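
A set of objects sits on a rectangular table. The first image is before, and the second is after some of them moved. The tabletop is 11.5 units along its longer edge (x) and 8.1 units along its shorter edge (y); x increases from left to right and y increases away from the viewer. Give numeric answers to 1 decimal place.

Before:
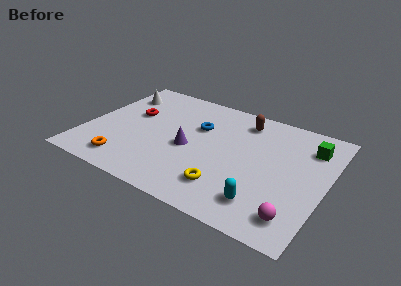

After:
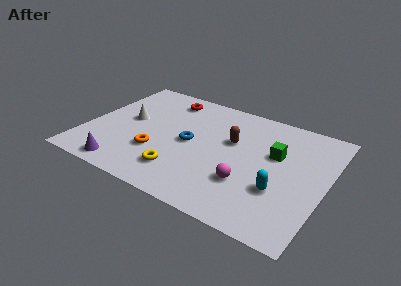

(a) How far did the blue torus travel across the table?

1.3

From (5.2, 5.3) to (5.0, 4.0), the blue torus covered √(0.2² + 1.3²) ≈ 1.3 units.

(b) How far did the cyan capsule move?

1.3

The cyan capsule was near (8.9, 1.6) before and (9.5, 2.7) after, so it travelled √(0.6² + 1.1²) ≈ 1.3 units.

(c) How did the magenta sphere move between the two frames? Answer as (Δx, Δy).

(-2.4, 1.1)

The magenta sphere started near (10.4, 1.4) and ended near (8.0, 2.5).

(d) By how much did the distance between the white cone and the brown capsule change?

-1.1

Before: roughly 6.1 units apart; after: 5.0. That's 1.1 units closer together.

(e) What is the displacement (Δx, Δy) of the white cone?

(0.8, -1.8)

From the two frames, the white cone sits at roughly (1.1, 6.2) before and (1.9, 4.4) after.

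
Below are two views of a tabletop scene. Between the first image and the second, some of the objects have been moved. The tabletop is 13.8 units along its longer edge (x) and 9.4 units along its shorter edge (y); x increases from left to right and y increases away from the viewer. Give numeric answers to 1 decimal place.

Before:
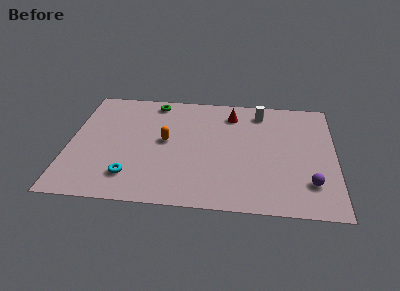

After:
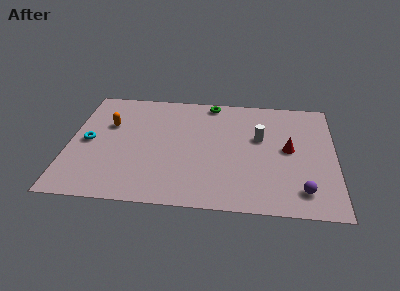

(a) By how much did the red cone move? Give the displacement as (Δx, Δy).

(3.0, -2.7)

From the two frames, the red cone sits at roughly (8.4, 7.6) before and (11.4, 4.9) after.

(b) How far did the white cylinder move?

2.2

The white cylinder moved from about (9.9, 7.9) to (9.9, 5.7), a distance of √(0.0² + 2.2²) ≈ 2.2.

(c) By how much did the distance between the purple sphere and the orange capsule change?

+3.0

The distance was about 8.0 in the first image and 11.0 in the second, so they moved 3.0 units further apart.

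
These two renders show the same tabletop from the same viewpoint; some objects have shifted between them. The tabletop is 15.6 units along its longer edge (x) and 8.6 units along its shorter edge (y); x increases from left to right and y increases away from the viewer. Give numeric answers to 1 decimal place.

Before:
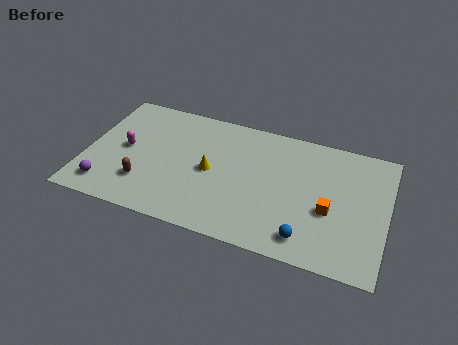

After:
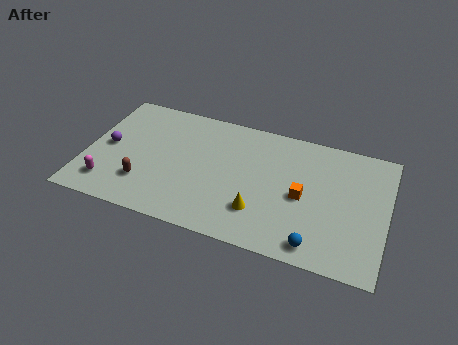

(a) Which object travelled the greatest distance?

the yellow cone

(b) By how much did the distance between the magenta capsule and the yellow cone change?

+3.3

Before: roughly 4.5 units apart; after: 7.8. That's 3.3 units further apart.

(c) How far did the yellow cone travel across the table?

3.3

The yellow cone was near (6.5, 4.2) before and (9.2, 2.3) after, so it travelled √(2.7² + 1.9²) ≈ 3.3 units.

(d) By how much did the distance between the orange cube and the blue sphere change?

+0.7

The distance was about 2.3 in the first image and 3.0 in the second, so they moved 0.7 units further apart.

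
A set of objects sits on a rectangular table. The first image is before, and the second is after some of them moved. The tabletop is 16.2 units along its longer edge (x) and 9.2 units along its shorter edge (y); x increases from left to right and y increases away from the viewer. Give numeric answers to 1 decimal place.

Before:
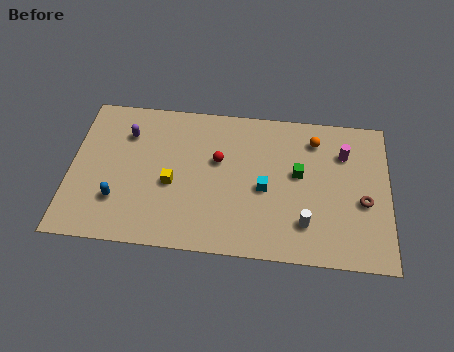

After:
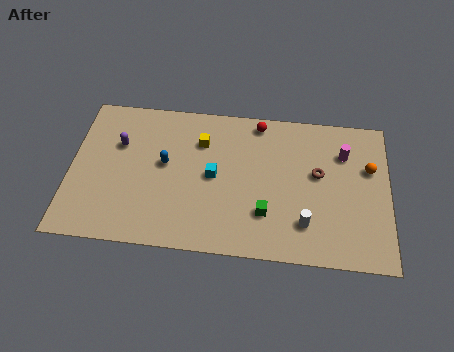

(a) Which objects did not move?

the white cylinder and the magenta cylinder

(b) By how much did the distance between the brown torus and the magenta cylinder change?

-1.2

The distance was about 3.1 in the first image and 1.9 in the second, so they moved 1.2 units closer together.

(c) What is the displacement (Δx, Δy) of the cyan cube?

(-2.6, 0.5)

From the two frames, the cyan cube sits at roughly (9.9, 4.1) before and (7.3, 4.6) after.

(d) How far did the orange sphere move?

3.2

The orange sphere was near (12.4, 7.4) before and (15.2, 5.9) after, so it travelled √(2.8² + 1.5²) ≈ 3.2 units.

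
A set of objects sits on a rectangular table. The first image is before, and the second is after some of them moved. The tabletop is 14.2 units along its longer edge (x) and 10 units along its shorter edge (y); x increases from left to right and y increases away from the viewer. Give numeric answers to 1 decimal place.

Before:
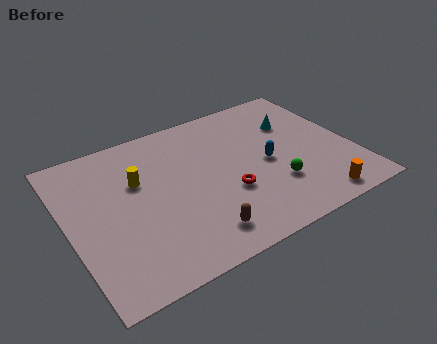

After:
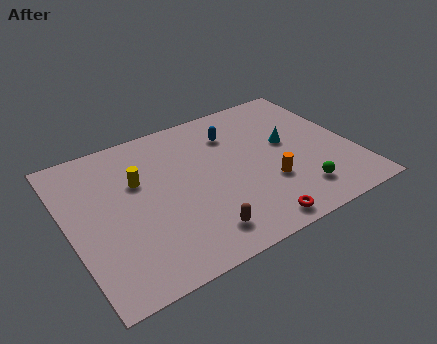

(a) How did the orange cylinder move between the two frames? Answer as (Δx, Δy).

(-2.0, 2.2)

The orange cylinder started near (11.7, 1.1) and ended near (9.7, 3.3).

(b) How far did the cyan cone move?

1.4

From (11.7, 6.9) to (11.1, 5.6), the cyan cone covered √(0.6² + 1.3²) ≈ 1.4 units.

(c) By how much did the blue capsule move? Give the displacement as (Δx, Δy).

(-1.3, 2.8)

The blue capsule was at about (9.9, 4.7) and moved to about (8.6, 7.5).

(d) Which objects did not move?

the yellow cylinder and the brown capsule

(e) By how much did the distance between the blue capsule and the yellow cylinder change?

-1.4

Before: roughly 6.5 units apart; after: 5.1. That's 1.4 units closer together.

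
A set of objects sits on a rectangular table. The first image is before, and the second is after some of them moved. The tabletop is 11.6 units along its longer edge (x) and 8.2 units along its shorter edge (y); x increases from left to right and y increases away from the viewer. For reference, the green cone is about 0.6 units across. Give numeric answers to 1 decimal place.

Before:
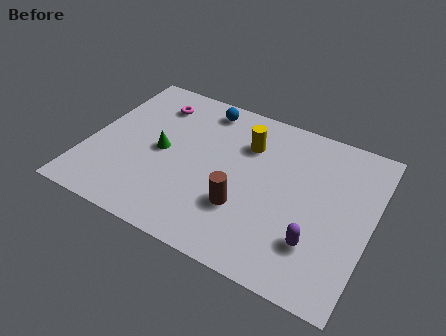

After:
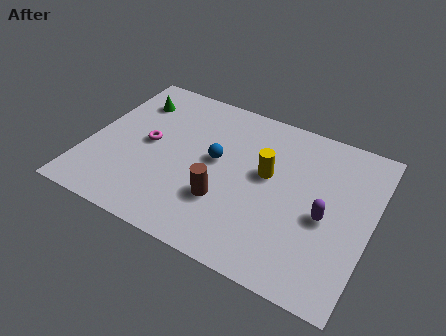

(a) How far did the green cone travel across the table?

2.8

The green cone was near (3.0, 4.0) before and (1.4, 6.3) after, so it travelled √(1.6² + 2.3²) ≈ 2.8 units.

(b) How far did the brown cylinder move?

0.8

The brown cylinder was near (6.6, 2.6) before and (5.8, 2.6) after, so it travelled √(0.8² + 0.0²) ≈ 0.8 units.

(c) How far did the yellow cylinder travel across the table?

1.6

From (6.3, 5.9) to (7.3, 4.7), the yellow cylinder covered √(1.0² + 1.2²) ≈ 1.6 units.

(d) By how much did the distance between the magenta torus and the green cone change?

-0.3

Before: roughly 2.6 units apart; after: 2.3. That's 0.3 units closer together.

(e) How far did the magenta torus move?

2.3

The magenta torus was near (2.3, 6.5) before and (2.4, 4.2) after, so it travelled √(0.1² + 2.3²) ≈ 2.3 units.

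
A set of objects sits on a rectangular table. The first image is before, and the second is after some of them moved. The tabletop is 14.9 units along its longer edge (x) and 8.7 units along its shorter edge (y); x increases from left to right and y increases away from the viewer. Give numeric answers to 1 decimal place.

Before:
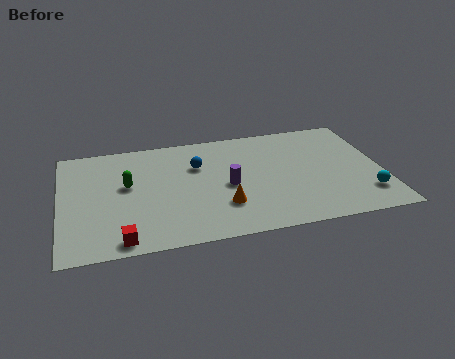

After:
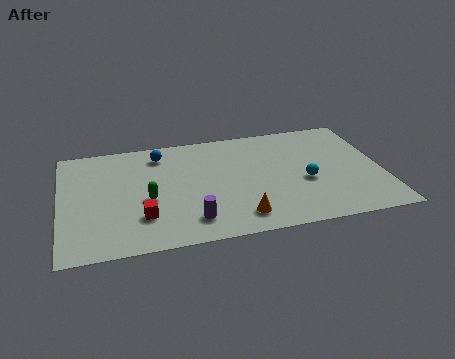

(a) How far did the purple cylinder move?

2.9

From (7.7, 4.0) to (5.9, 1.7), the purple cylinder covered √(1.8² + 2.3²) ≈ 2.9 units.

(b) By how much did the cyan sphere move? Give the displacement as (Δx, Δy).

(-2.7, 1.6)

The cyan sphere started near (14.0, 2.0) and ended near (11.3, 3.6).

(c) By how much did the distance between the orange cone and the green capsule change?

-0.3

They were about 5.0 units apart before and 4.7 after — 0.3 units closer together.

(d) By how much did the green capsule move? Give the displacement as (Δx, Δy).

(0.9, -1.3)

The green capsule was at about (3.1, 5.0) and moved to about (4.0, 3.7).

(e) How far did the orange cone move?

1.2

The orange cone was near (7.4, 2.5) before and (8.1, 1.5) after, so it travelled √(0.7² + 1.0²) ≈ 1.2 units.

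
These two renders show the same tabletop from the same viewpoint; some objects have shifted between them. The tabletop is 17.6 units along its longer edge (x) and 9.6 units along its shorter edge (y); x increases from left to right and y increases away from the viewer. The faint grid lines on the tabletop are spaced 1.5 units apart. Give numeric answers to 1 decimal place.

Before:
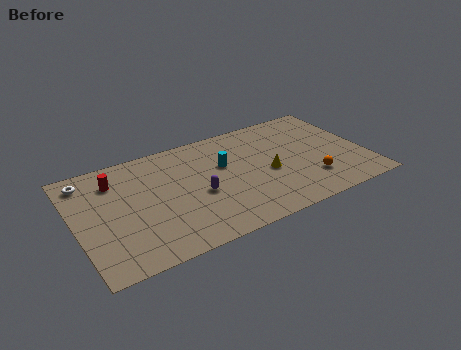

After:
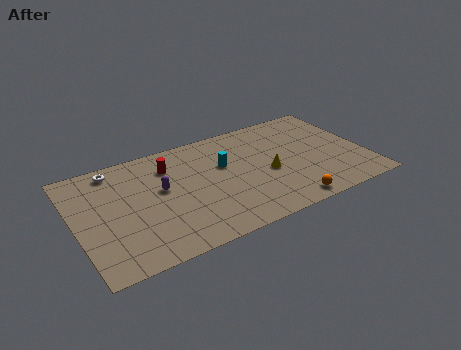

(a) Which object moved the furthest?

the red cylinder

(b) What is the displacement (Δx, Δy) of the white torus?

(1.7, 0.3)

From the two frames, the white torus sits at roughly (1.0, 8.1) before and (2.7, 8.4) after.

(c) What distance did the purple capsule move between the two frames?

2.5

The purple capsule was near (7.3, 4.1) before and (5.2, 5.5) after, so it travelled √(2.1² + 1.4²) ≈ 2.5 units.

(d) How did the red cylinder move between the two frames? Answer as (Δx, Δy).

(3.3, -0.1)

The red cylinder was at about (2.6, 7.4) and moved to about (5.9, 7.3).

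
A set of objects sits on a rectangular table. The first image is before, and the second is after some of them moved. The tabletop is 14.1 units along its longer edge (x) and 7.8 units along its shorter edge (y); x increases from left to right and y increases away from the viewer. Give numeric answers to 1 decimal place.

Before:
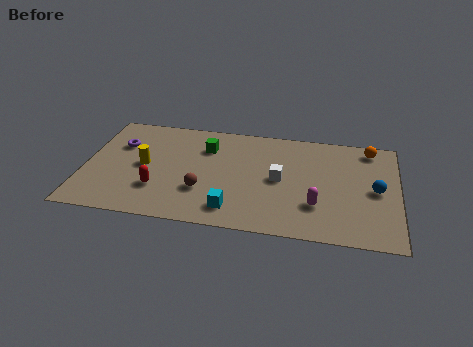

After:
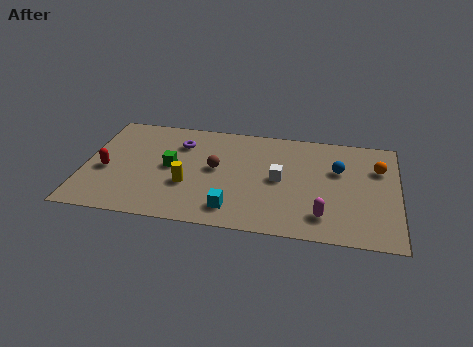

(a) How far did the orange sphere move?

1.5

From (12.8, 6.8) to (13.2, 5.4), the orange sphere covered √(0.4² + 1.4²) ≈ 1.5 units.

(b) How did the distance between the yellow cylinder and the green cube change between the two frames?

-1.8

The distance was about 3.2 in the first image and 1.4 in the second, so they moved 1.8 units closer together.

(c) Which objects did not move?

the cyan cube and the white cube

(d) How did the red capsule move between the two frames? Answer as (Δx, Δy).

(-2.4, 1.0)

The red capsule started near (3.4, 2.3) and ended near (1.0, 3.3).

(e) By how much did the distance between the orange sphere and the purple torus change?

-2.4

They were about 11.4 units apart before and 9.0 after — 2.4 units closer together.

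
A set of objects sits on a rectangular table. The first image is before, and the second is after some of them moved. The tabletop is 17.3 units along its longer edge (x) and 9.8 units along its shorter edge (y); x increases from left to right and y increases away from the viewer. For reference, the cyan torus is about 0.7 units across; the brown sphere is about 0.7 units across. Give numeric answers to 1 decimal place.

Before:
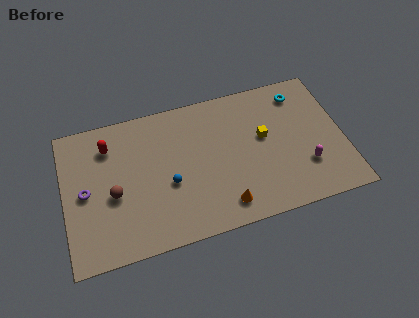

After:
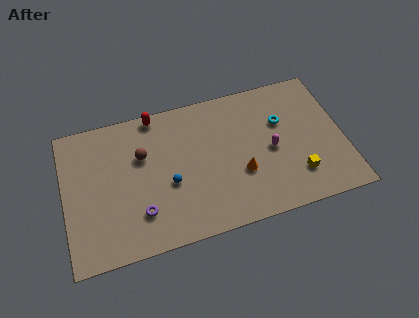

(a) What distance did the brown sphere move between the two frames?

2.9

The brown sphere moved from about (3.0, 4.2) to (4.9, 6.4), a distance of √(1.9² + 2.2²) ≈ 2.9.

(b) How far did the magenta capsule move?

2.6

From (14.8, 2.9) to (12.8, 4.6), the magenta capsule covered √(2.0² + 1.7²) ≈ 2.6 units.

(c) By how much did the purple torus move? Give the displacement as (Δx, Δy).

(3.2, -2.3)

The purple torus started near (1.3, 4.8) and ended near (4.5, 2.5).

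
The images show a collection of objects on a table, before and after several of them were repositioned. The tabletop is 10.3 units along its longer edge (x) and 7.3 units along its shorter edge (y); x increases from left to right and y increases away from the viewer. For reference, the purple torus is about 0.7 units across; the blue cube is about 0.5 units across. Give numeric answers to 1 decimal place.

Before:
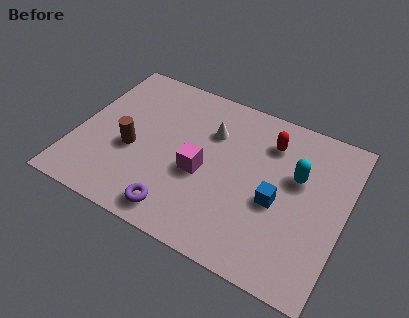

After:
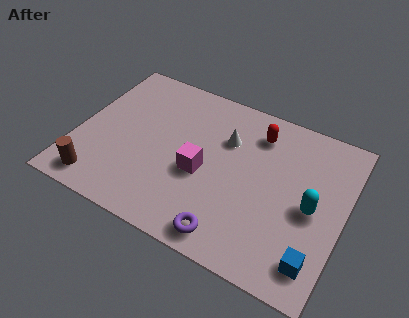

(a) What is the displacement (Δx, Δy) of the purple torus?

(2.0, -0.1)

The purple torus was at about (4.3, 1.0) and moved to about (6.3, 0.9).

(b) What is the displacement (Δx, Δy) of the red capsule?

(-0.5, 0.2)

From the two frames, the red capsule sits at roughly (7.2, 5.6) before and (6.7, 5.8) after.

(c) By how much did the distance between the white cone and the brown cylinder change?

+2.4

The distance was about 3.5 in the first image and 5.9 in the second, so they moved 2.4 units further apart.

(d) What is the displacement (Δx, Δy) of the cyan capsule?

(0.7, -1.1)

The cyan capsule started near (8.4, 4.5) and ended near (9.1, 3.4).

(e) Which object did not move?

the magenta cube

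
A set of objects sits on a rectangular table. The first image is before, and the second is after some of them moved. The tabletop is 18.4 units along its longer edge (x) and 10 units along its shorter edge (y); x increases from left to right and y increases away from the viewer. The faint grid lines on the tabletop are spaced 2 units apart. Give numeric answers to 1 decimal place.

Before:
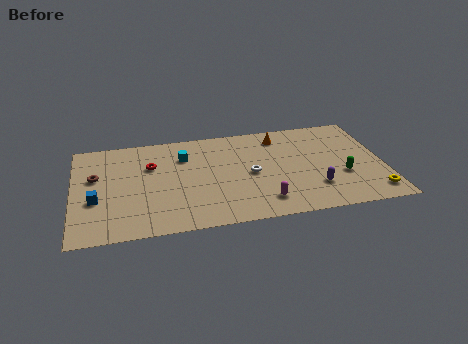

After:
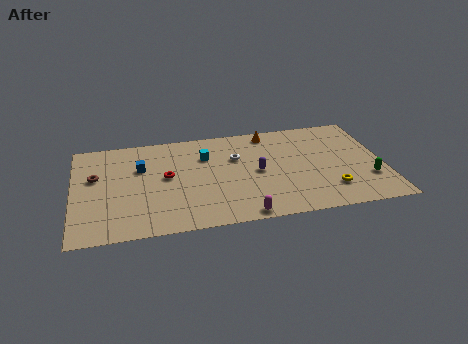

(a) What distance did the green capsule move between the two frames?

1.6

From (15.9, 3.6) to (17.4, 3.0), the green capsule covered √(1.5² + 0.6²) ≈ 1.6 units.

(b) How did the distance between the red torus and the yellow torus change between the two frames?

-3.9

They were about 14.0 units apart before and 10.1 after — 3.9 units closer together.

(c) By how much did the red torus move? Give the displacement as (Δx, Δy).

(0.9, -1.3)

The red torus was at about (4.6, 6.7) and moved to about (5.5, 5.4).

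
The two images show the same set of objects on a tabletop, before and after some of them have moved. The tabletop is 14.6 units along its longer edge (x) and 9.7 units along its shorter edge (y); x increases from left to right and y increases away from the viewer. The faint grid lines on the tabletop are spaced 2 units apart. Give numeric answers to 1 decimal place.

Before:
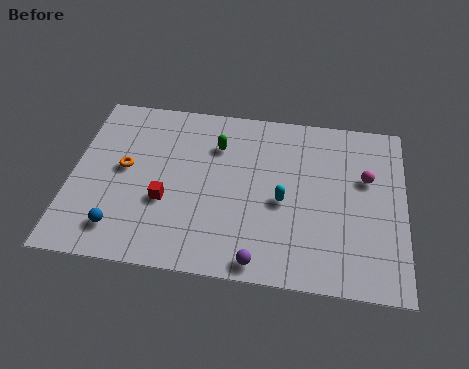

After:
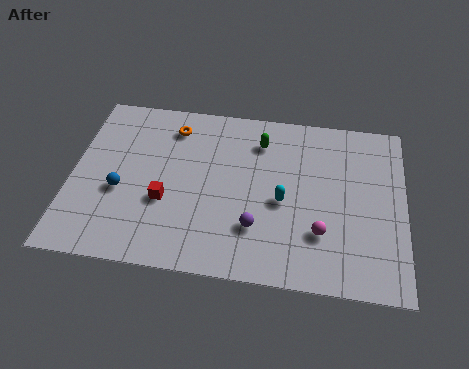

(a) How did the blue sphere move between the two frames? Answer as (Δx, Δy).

(-0.1, 2.1)

The blue sphere started near (2.3, 1.8) and ended near (2.2, 3.9).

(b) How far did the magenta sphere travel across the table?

3.8

The magenta sphere was near (12.9, 6.1) before and (11.0, 2.8) after, so it travelled √(1.9² + 3.3²) ≈ 3.8 units.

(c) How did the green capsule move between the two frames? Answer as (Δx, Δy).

(1.9, 0.5)

The green capsule was at about (6.3, 7.1) and moved to about (8.2, 7.6).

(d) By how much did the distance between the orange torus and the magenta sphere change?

-2.2

They were about 10.6 units apart before and 8.4 after — 2.2 units closer together.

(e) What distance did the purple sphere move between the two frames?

1.8

The purple sphere was near (8.4, 0.9) before and (8.2, 2.7) after, so it travelled √(0.2² + 1.8²) ≈ 1.8 units.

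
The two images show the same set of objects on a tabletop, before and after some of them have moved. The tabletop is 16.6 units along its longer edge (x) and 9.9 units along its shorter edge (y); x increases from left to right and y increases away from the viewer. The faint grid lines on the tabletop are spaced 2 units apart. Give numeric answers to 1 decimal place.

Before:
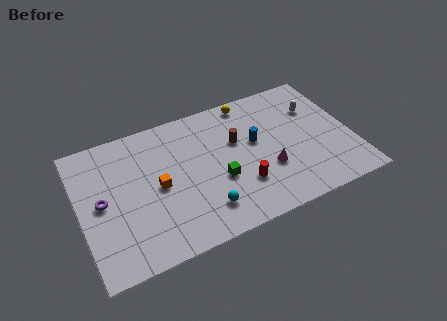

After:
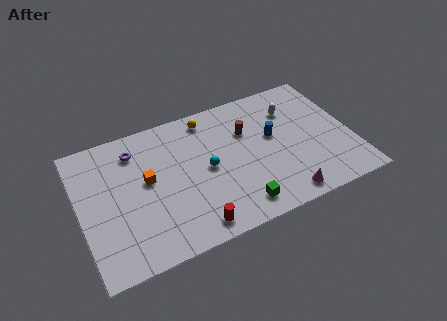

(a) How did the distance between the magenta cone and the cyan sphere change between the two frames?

+1.4

They were about 4.3 units apart before and 5.7 after — 1.4 units further apart.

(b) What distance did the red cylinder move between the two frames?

3.6

The red cylinder moved from about (9.6, 2.9) to (6.4, 1.2), a distance of √(3.2² + 1.7²) ≈ 3.6.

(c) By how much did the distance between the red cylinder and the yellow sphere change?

+1.5

The distance was about 6.1 in the first image and 7.6 in the second, so they moved 1.5 units further apart.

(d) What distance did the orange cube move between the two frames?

0.9

The orange cube was near (4.7, 4.8) before and (4.1, 5.5) after, so it travelled √(0.6² + 0.7²) ≈ 0.9 units.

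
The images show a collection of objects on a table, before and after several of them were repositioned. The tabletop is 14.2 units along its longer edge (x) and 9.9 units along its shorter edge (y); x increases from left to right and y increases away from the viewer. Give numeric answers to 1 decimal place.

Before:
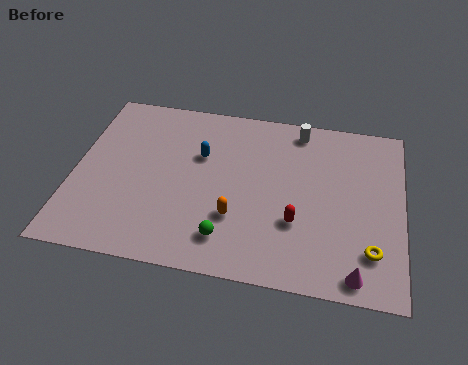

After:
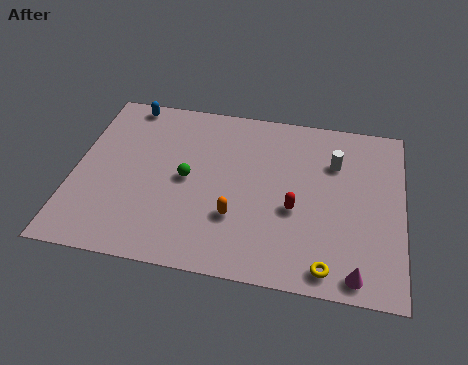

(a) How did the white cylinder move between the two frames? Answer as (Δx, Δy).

(1.6, -1.7)

From the two frames, the white cylinder sits at roughly (9.6, 8.7) before and (11.2, 7.0) after.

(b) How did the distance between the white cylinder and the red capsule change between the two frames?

-2.0

The distance was about 5.4 in the first image and 3.4 in the second, so they moved 2.0 units closer together.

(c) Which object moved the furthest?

the blue capsule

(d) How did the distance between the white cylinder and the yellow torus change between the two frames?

-1.3

They were about 7.2 units apart before and 5.9 after — 1.3 units closer together.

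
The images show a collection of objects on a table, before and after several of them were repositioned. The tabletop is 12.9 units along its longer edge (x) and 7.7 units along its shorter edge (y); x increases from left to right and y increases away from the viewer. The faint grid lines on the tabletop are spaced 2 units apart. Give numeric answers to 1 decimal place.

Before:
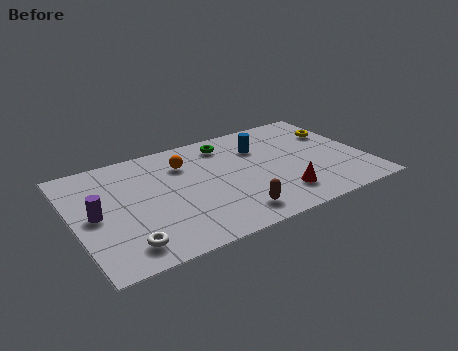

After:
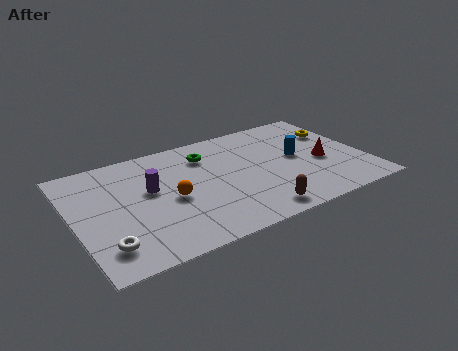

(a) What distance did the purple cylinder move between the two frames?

2.6

The purple cylinder was near (0.9, 3.8) before and (3.4, 4.5) after, so it travelled √(2.5² + 0.7²) ≈ 2.6 units.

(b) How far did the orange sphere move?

2.4

From (5.1, 5.7) to (4.2, 3.5), the orange sphere covered √(0.9² + 2.2²) ≈ 2.4 units.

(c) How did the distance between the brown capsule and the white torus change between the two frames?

+1.8

They were about 4.7 units apart before and 6.5 after — 1.8 units further apart.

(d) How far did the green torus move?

1.1

From (7.1, 6.4) to (6.1, 5.9), the green torus covered √(1.0² + 0.5²) ≈ 1.1 units.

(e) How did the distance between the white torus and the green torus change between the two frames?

-0.7

Before: roughly 7.3 units apart; after: 6.6. That's 0.7 units closer together.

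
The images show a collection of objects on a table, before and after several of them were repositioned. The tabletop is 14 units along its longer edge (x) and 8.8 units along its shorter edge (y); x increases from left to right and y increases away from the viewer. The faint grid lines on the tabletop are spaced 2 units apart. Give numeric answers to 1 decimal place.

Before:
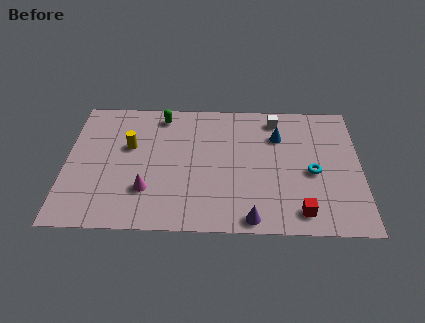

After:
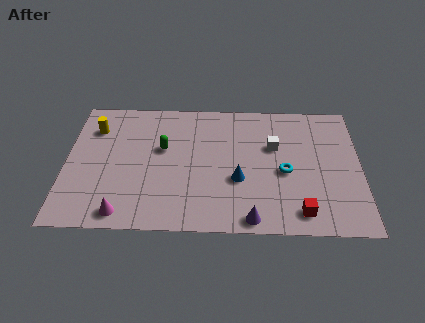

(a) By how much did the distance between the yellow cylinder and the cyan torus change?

+0.7

Before: roughly 8.8 units apart; after: 9.5. That's 0.7 units further apart.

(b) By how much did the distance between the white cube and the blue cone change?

+1.7

Before: roughly 1.2 units apart; after: 2.9. That's 1.7 units further apart.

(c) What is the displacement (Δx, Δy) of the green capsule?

(0.1, -2.3)

From the two frames, the green capsule sits at roughly (4.5, 7.6) before and (4.6, 5.3) after.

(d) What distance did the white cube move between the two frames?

1.9

The white cube moved from about (10.0, 7.5) to (9.9, 5.6), a distance of √(0.1² + 1.9²) ≈ 1.9.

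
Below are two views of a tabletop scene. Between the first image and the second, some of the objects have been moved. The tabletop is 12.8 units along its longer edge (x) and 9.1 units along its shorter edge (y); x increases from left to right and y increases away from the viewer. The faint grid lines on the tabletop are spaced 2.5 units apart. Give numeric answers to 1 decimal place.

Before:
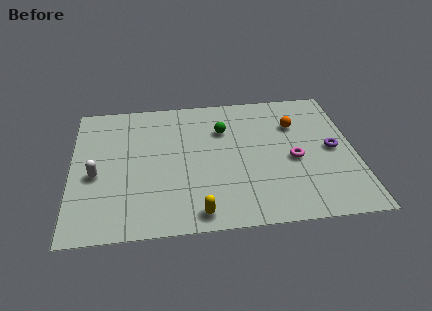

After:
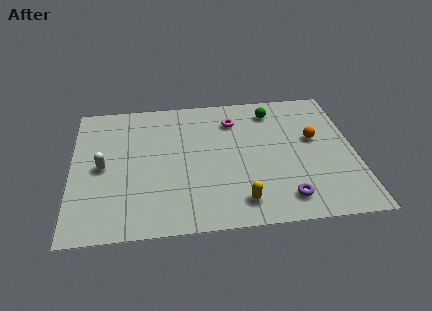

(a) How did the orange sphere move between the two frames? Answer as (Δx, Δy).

(0.8, -1.1)

The orange sphere was at about (10.2, 6.4) and moved to about (11.0, 5.3).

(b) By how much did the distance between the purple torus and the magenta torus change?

+4.0

They were about 1.9 units apart before and 5.9 after — 4.0 units further apart.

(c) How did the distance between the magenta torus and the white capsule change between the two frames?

-2.4

They were about 8.9 units apart before and 6.5 after — 2.4 units closer together.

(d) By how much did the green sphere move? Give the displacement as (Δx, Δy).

(2.3, 1.1)

From the two frames, the green sphere sits at roughly (6.9, 6.4) before and (9.2, 7.5) after.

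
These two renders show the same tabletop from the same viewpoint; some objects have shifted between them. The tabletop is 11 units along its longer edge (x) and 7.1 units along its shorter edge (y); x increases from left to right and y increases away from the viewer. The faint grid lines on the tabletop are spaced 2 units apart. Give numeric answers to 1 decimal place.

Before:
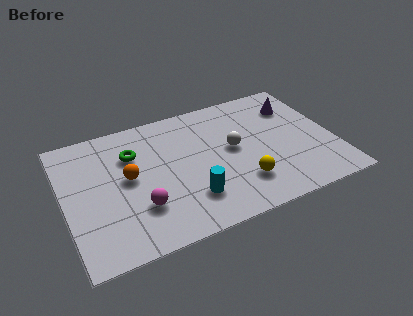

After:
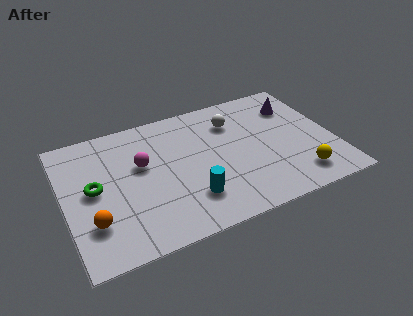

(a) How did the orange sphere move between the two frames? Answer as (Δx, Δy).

(-1.6, -1.8)

From the two frames, the orange sphere sits at roughly (2.6, 3.8) before and (1.0, 2.0) after.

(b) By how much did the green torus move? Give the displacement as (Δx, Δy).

(-1.7, -1.3)

From the two frames, the green torus sits at roughly (2.9, 5.0) before and (1.2, 3.7) after.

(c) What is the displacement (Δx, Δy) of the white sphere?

(0.2, 1.5)

The white sphere was at about (6.9, 3.8) and moved to about (7.1, 5.3).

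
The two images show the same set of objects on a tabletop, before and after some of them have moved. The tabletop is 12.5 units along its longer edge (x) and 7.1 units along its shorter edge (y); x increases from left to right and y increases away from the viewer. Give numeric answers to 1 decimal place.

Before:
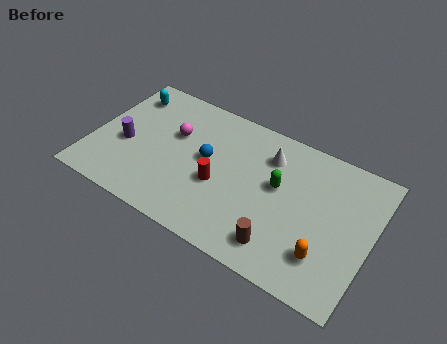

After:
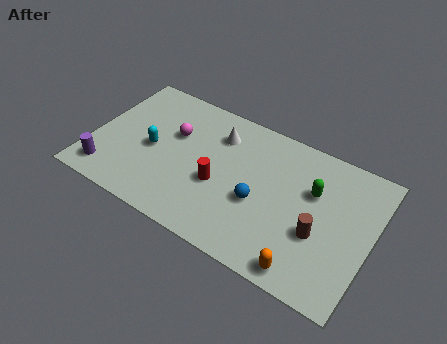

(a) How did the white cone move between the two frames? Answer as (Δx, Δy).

(-2.3, 0.0)

The white cone started near (7.7, 5.4) and ended near (5.4, 5.4).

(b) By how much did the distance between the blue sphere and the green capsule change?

-0.4

They were about 3.2 units apart before and 2.8 after — 0.4 units closer together.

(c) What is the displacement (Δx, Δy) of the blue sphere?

(2.5, -1.0)

The blue sphere was at about (5.1, 3.9) and moved to about (7.6, 2.9).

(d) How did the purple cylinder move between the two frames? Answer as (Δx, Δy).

(-0.5, -1.8)

The purple cylinder started near (1.5, 3.0) and ended near (1.0, 1.2).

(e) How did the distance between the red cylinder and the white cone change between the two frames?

-0.6

Before: roughly 3.1 units apart; after: 2.5. That's 0.6 units closer together.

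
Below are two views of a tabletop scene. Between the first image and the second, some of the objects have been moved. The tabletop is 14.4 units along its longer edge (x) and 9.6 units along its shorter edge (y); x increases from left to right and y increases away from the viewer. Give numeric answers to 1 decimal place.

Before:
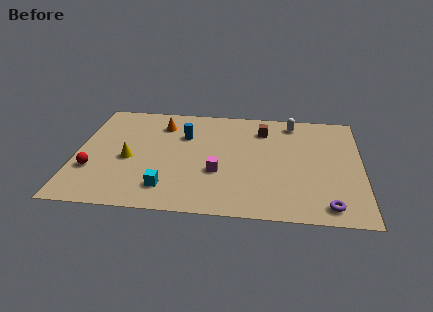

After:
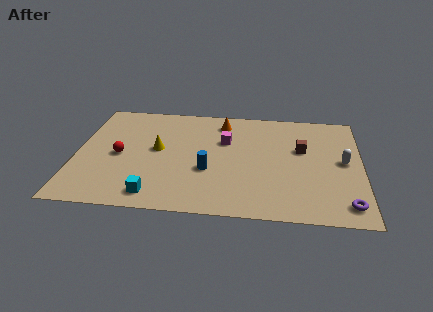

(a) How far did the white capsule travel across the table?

4.2

The white capsule moved from about (10.9, 8.3) to (13.5, 5.0), a distance of √(2.6² + 3.3²) ≈ 4.2.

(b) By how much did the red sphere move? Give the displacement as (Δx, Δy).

(1.3, 1.4)

The red sphere was at about (0.9, 3.1) and moved to about (2.2, 4.5).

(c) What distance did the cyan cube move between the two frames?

0.8

The cyan cube was near (4.7, 1.9) before and (4.1, 1.3) after, so it travelled √(0.6² + 0.6²) ≈ 0.8 units.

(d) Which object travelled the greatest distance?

the white capsule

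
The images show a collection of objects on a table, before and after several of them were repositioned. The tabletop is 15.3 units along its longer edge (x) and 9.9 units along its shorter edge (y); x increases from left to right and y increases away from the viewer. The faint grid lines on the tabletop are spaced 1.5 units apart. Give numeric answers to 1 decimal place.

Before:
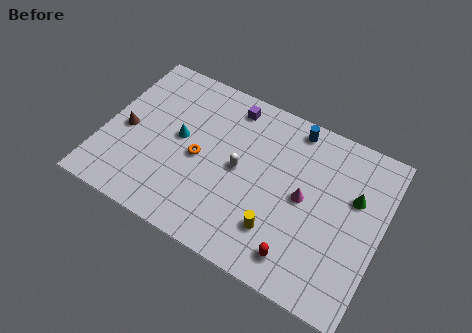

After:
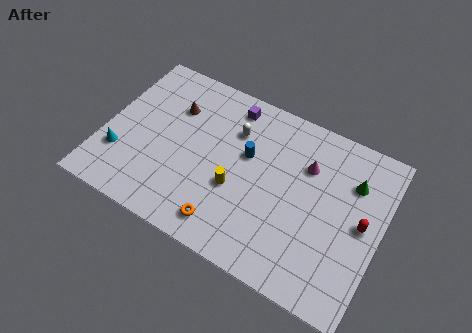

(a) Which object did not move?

the purple cube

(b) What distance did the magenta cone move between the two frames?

1.9

From (11.1, 5.0) to (11.0, 6.9), the magenta cone covered √(0.1² + 1.9²) ≈ 1.9 units.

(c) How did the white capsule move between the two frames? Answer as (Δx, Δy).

(-0.6, 2.1)

The white capsule was at about (7.5, 5.0) and moved to about (6.9, 7.1).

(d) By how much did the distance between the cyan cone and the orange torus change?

+5.0

Before: roughly 1.4 units apart; after: 6.4. That's 5.0 units further apart.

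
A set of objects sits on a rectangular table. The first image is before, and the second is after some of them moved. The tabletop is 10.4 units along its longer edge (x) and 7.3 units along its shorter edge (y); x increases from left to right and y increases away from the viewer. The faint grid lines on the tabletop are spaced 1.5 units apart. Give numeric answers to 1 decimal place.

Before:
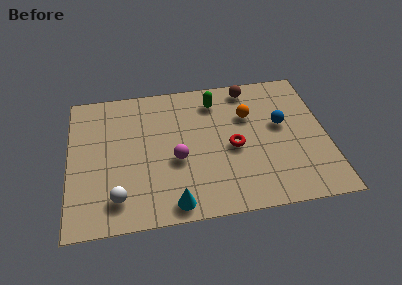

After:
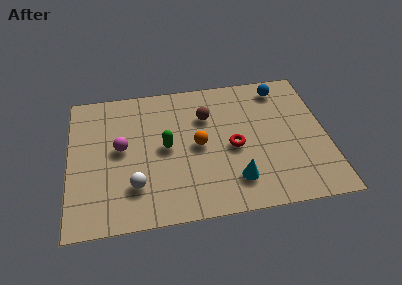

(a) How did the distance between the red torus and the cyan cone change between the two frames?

-1.8

Before: roughly 3.5 units apart; after: 1.7. That's 1.8 units closer together.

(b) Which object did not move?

the red torus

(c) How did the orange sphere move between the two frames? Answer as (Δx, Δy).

(-2.1, -1.3)

The orange sphere started near (7.3, 4.9) and ended near (5.2, 3.6).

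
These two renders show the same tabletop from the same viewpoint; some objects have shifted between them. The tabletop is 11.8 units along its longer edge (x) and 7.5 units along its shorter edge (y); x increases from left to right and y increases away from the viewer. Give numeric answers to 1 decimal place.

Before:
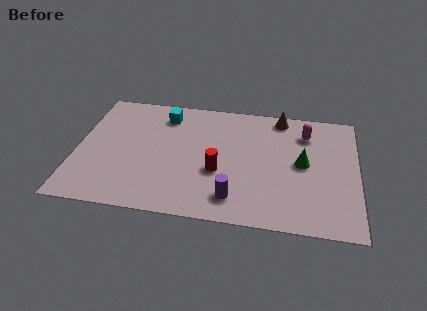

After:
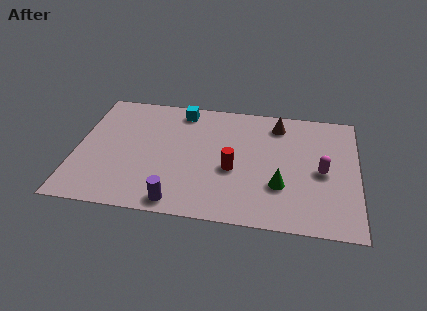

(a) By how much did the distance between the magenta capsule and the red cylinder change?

-0.9

Before: roughly 4.6 units apart; after: 3.7. That's 0.9 units closer together.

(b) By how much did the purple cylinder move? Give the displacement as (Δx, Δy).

(-2.3, -0.6)

The purple cylinder was at about (6.7, 1.4) and moved to about (4.4, 0.8).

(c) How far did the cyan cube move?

0.8

From (3.6, 6.1) to (4.3, 6.5), the cyan cube covered √(0.7² + 0.4²) ≈ 0.8 units.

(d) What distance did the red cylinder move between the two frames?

0.6

From (6.0, 2.9) to (6.6, 3.1), the red cylinder covered √(0.6² + 0.2²) ≈ 0.6 units.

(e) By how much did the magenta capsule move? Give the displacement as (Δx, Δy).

(0.7, -2.3)

From the two frames, the magenta capsule sits at roughly (9.6, 5.8) before and (10.3, 3.5) after.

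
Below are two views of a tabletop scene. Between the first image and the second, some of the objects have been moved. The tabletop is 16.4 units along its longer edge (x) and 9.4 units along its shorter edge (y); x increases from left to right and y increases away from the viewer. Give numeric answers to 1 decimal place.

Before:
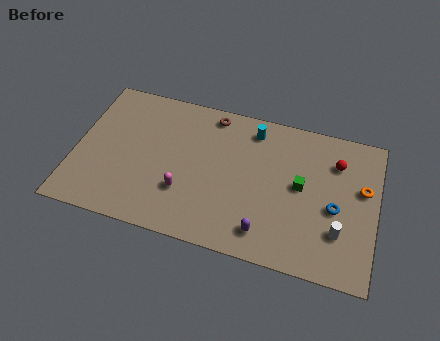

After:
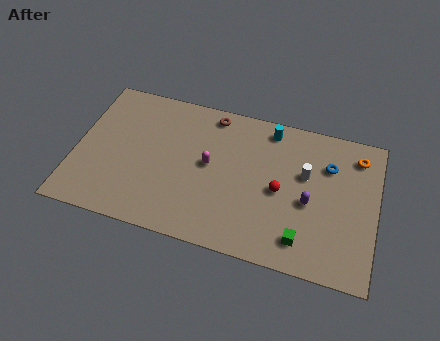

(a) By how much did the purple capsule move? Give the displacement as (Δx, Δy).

(2.2, 2.5)

The purple capsule was at about (10.6, 1.6) and moved to about (12.8, 4.1).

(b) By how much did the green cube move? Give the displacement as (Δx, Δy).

(0.3, -3.3)

The green cube was at about (12.3, 5.0) and moved to about (12.6, 1.7).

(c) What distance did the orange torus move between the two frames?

2.0

From (15.6, 5.7) to (15.2, 7.7), the orange torus covered √(0.4² + 2.0²) ≈ 2.0 units.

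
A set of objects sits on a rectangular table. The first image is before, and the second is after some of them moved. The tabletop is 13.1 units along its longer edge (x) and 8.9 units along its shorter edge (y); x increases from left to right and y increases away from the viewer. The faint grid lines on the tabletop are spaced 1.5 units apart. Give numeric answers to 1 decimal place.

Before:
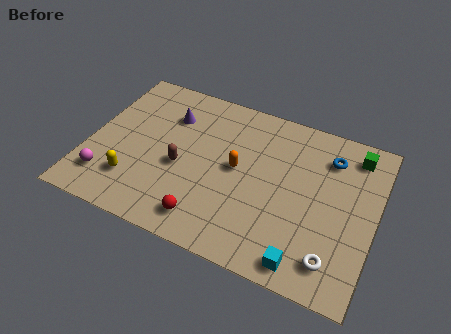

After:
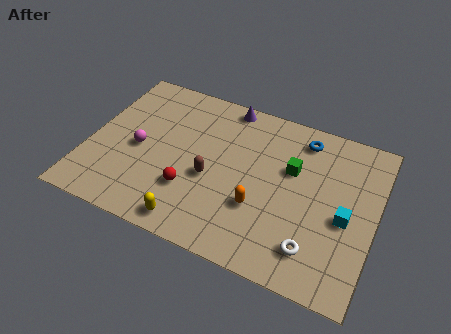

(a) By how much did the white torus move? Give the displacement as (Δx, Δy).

(-0.9, 0.2)

The white torus was at about (11.5, 1.6) and moved to about (10.6, 1.8).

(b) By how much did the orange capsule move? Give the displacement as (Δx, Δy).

(1.2, -1.7)

From the two frames, the orange capsule sits at roughly (6.8, 4.7) before and (8.0, 3.0) after.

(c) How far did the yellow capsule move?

3.1

The yellow capsule moved from about (2.3, 2.2) to (5.2, 1.0), a distance of √(2.9² + 1.2²) ≈ 3.1.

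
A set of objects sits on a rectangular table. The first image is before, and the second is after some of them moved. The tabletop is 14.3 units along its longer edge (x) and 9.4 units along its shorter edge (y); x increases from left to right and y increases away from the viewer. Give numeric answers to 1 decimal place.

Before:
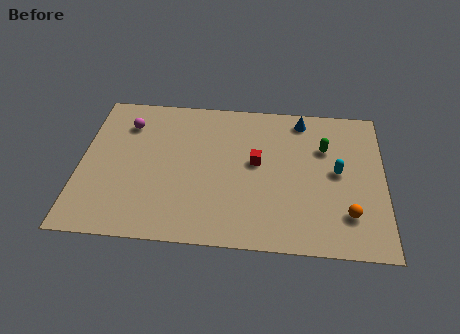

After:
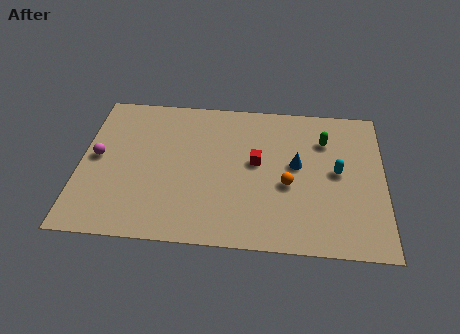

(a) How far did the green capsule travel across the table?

0.5

The green capsule moved from about (11.5, 6.4) to (11.5, 6.9), a distance of √(0.0² + 0.5²) ≈ 0.5.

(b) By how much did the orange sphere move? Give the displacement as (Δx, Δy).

(-2.8, 1.6)

From the two frames, the orange sphere sits at roughly (12.6, 2.3) before and (9.8, 3.9) after.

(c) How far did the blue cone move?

3.0

The blue cone moved from about (10.4, 8.2) to (10.2, 5.2), a distance of √(0.2² + 3.0²) ≈ 3.0.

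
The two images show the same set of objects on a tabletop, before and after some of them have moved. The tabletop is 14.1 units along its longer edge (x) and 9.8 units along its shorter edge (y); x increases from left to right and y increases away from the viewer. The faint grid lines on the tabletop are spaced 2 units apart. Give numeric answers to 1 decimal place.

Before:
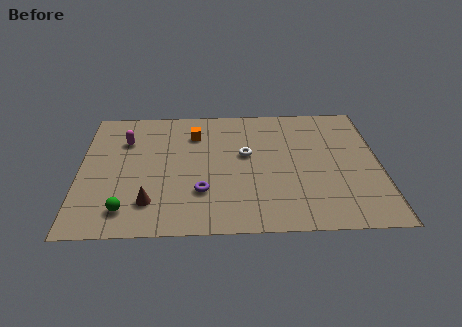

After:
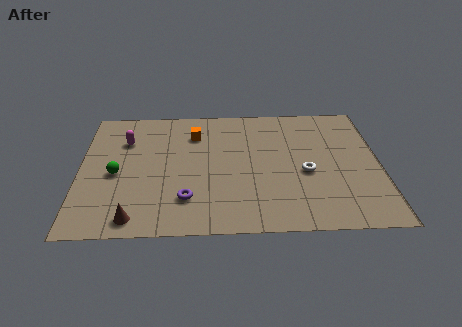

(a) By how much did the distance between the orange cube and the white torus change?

+3.2

They were about 2.9 units apart before and 6.1 after — 3.2 units further apart.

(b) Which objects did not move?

the orange cube and the magenta capsule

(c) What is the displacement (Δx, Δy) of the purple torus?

(-0.7, -0.5)

From the two frames, the purple torus sits at roughly (5.7, 2.9) before and (5.0, 2.4) after.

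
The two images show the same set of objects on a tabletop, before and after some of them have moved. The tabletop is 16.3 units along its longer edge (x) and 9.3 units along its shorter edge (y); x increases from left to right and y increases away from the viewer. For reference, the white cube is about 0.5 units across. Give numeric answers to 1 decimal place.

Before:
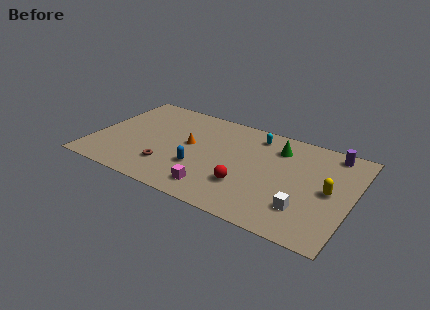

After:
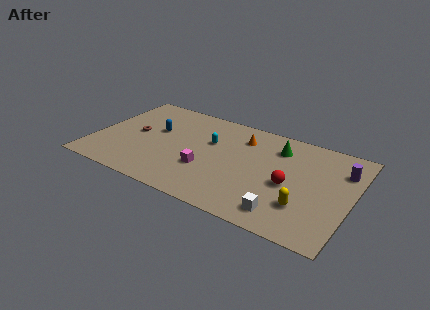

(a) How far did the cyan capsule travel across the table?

3.3

The cyan capsule moved from about (9.9, 7.8) to (7.2, 5.9), a distance of √(2.7² + 1.9²) ≈ 3.3.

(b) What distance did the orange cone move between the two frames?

3.7

From (6.0, 5.1) to (9.1, 7.2), the orange cone covered √(3.1² + 2.1²) ≈ 3.7 units.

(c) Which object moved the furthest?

the blue capsule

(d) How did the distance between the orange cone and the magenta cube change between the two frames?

+0.3

Before: roughly 4.1 units apart; after: 4.4. That's 0.3 units further apart.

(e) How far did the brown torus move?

3.5

The brown torus was near (5.0, 2.4) before and (2.5, 4.8) after, so it travelled √(2.5² + 2.4²) ≈ 3.5 units.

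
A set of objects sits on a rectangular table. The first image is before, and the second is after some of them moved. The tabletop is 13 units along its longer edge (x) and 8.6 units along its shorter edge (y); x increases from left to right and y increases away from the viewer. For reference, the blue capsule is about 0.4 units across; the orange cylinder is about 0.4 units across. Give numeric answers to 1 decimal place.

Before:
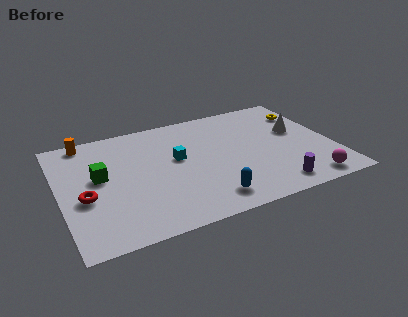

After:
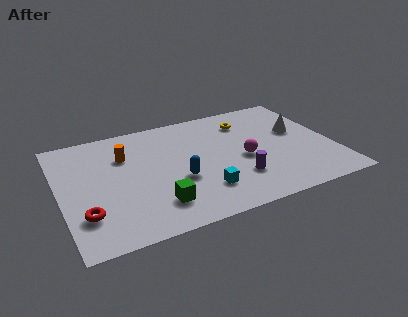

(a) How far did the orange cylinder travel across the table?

2.5

The orange cylinder moved from about (1.5, 7.8) to (3.2, 6.0), a distance of √(1.7² + 1.8²) ≈ 2.5.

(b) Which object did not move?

the white cone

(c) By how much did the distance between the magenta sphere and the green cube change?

-5.4

The distance was about 10.2 in the first image and 4.8 in the second, so they moved 5.4 units closer together.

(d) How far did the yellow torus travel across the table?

2.9

The yellow torus was near (12.1, 6.5) before and (9.2, 6.7) after, so it travelled √(2.9² + 0.2²) ≈ 2.9 units.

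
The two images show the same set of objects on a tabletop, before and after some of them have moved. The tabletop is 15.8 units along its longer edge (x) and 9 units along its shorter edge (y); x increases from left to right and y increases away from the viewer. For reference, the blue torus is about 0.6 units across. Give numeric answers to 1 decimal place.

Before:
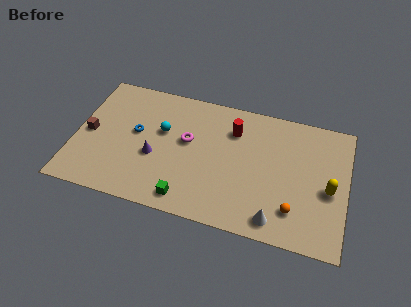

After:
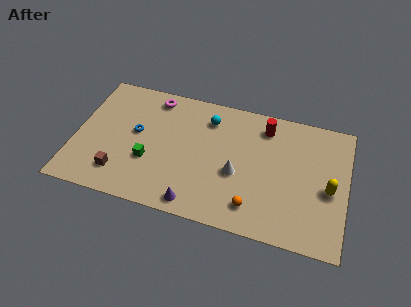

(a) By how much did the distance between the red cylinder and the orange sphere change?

-0.3

They were about 6.0 units apart before and 5.7 after — 0.3 units closer together.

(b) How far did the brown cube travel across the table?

3.1

The brown cube was near (0.8, 4.3) before and (2.8, 1.9) after, so it travelled √(2.0² + 2.4²) ≈ 3.1 units.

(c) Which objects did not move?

the yellow capsule and the blue torus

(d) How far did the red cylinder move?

1.9

From (9.1, 6.7) to (10.9, 7.4), the red cylinder covered √(1.8² + 0.7²) ≈ 1.9 units.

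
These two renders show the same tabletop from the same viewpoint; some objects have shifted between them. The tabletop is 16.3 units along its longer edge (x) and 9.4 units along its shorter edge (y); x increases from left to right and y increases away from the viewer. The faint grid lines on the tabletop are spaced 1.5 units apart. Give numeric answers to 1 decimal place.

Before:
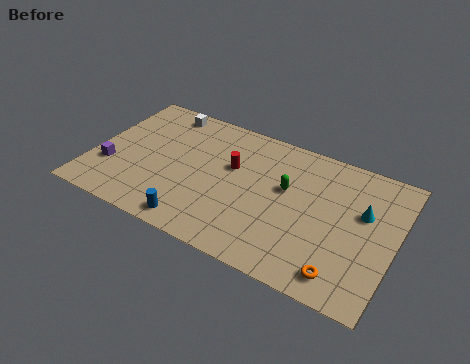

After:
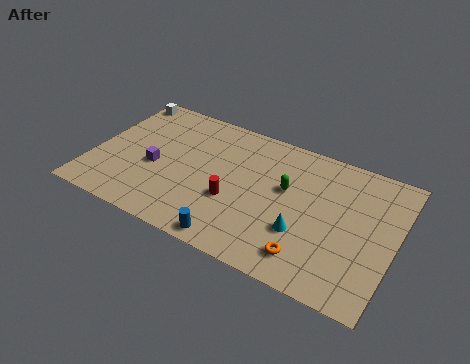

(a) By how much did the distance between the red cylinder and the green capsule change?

+0.3

The distance was about 3.0 in the first image and 3.3 in the second, so they moved 0.3 units further apart.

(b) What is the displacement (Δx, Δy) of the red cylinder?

(0.4, -2.3)

From the two frames, the red cylinder sits at roughly (7.4, 5.8) before and (7.8, 3.5) after.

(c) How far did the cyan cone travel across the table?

4.0

From (14.5, 5.8) to (11.6, 3.1), the cyan cone covered √(2.9² + 2.7²) ≈ 4.0 units.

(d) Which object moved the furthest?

the cyan cone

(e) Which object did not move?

the green capsule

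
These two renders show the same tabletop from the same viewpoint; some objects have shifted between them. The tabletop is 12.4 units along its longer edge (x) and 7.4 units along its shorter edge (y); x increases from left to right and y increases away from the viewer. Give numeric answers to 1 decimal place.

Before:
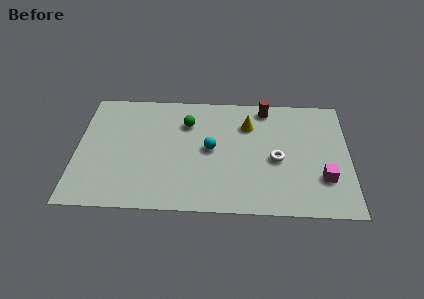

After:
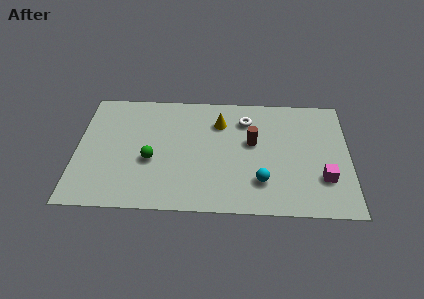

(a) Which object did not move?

the magenta cube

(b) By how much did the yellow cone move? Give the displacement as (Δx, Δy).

(-1.3, 0.1)

The yellow cone started near (7.8, 5.4) and ended near (6.5, 5.5).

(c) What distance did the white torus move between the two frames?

2.8

The white torus was near (9.1, 3.3) before and (7.7, 5.7) after, so it travelled √(1.4² + 2.4²) ≈ 2.8 units.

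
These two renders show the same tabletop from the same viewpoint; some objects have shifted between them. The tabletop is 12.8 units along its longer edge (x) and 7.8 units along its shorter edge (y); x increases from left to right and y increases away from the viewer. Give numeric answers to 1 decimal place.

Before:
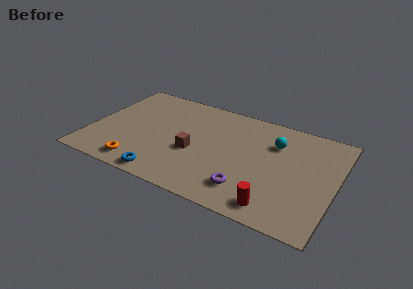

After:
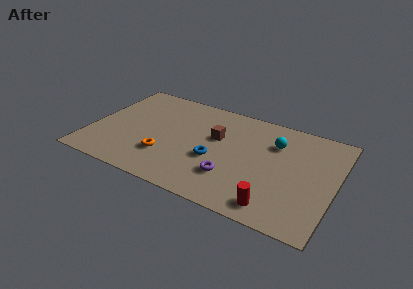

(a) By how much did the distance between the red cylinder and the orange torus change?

-1.1

They were about 7.1 units apart before and 6.0 after — 1.1 units closer together.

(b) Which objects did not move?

the red cylinder and the cyan sphere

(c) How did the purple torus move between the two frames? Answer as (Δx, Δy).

(-0.9, 0.5)

From the two frames, the purple torus sits at roughly (8.5, 1.7) before and (7.6, 2.2) after.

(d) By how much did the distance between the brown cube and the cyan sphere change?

-1.6

The distance was about 4.7 in the first image and 3.1 in the second, so they moved 1.6 units closer together.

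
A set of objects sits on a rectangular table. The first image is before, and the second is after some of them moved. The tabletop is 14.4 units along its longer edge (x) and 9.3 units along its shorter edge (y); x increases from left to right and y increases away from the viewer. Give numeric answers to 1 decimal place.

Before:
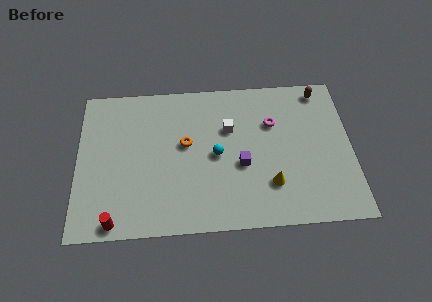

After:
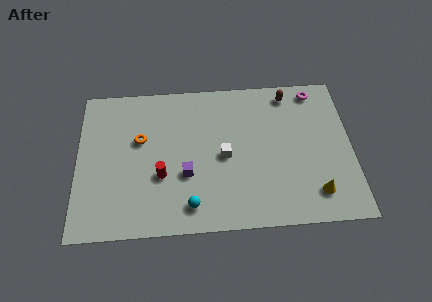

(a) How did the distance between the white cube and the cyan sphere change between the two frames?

+1.7

The distance was about 1.7 in the first image and 3.4 in the second, so they moved 1.7 units further apart.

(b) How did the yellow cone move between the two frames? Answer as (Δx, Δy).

(2.3, -0.7)

The yellow cone was at about (10.1, 2.5) and moved to about (12.4, 1.8).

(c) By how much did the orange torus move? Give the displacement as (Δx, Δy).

(-2.4, 0.4)

From the two frames, the orange torus sits at roughly (5.7, 5.3) before and (3.3, 5.7) after.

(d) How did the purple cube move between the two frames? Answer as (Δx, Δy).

(-2.9, -0.4)

The purple cube was at about (8.6, 3.8) and moved to about (5.7, 3.4).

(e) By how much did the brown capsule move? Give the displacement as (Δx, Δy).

(-1.7, -0.1)

The brown capsule started near (12.9, 8.2) and ended near (11.2, 8.1).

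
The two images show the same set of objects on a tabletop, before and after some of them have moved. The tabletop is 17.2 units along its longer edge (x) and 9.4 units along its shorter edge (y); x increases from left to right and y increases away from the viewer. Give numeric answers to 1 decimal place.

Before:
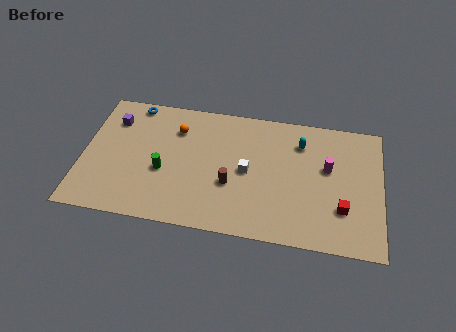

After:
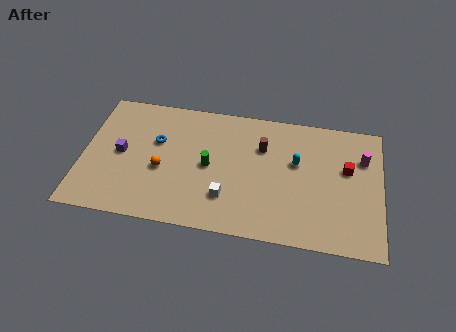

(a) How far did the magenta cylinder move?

2.2

The magenta cylinder moved from about (14.1, 5.6) to (16.1, 6.6), a distance of √(2.0² + 1.0²) ≈ 2.2.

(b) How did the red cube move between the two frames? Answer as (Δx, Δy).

(0.2, 2.9)

The red cube was at about (15.0, 2.8) and moved to about (15.2, 5.7).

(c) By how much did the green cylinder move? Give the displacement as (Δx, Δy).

(2.6, 0.8)

The green cylinder started near (4.7, 3.8) and ended near (7.3, 4.6).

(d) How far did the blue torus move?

3.0

The blue torus moved from about (2.7, 8.5) to (4.2, 5.9), a distance of √(1.5² + 2.6²) ≈ 3.0.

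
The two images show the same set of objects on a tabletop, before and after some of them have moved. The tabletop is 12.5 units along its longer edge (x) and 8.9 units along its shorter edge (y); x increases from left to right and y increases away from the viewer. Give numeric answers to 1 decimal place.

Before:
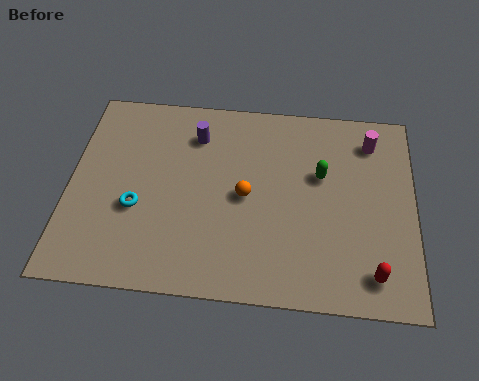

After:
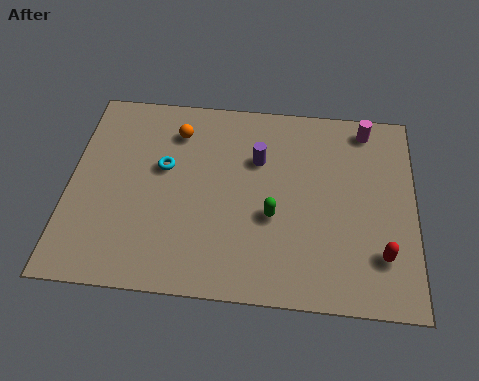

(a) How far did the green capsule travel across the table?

2.6

The green capsule moved from about (9.1, 5.5) to (7.4, 3.5), a distance of √(1.7² + 2.0²) ≈ 2.6.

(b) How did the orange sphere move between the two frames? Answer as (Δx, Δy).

(-2.6, 2.7)

From the two frames, the orange sphere sits at roughly (6.4, 4.3) before and (3.8, 7.0) after.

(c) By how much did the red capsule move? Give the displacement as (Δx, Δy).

(0.3, 0.8)

The red capsule started near (11.0, 1.4) and ended near (11.3, 2.2).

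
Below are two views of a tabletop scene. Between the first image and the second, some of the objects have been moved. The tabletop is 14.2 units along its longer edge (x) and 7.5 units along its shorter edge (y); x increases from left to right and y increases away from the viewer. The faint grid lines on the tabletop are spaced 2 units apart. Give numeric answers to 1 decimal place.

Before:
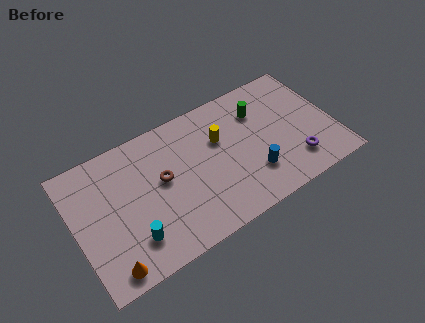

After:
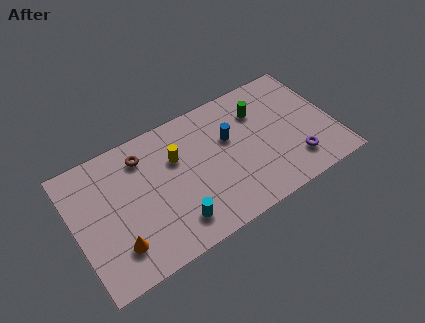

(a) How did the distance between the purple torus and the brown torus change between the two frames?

+1.5

They were about 7.4 units apart before and 8.9 after — 1.5 units further apart.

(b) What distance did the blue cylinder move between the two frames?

2.8

The blue cylinder was near (9.5, 2.1) before and (8.6, 4.7) after, so it travelled √(0.9² + 2.6²) ≈ 2.8 units.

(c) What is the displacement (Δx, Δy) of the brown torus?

(-0.8, 1.8)

From the two frames, the brown torus sits at roughly (4.8, 4.2) before and (4.0, 6.0) after.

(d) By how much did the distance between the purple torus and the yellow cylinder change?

+2.0

Before: roughly 4.9 units apart; after: 6.9. That's 2.0 units further apart.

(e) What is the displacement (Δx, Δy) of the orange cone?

(0.6, 0.9)

The orange cone was at about (1.4, 0.9) and moved to about (2.0, 1.8).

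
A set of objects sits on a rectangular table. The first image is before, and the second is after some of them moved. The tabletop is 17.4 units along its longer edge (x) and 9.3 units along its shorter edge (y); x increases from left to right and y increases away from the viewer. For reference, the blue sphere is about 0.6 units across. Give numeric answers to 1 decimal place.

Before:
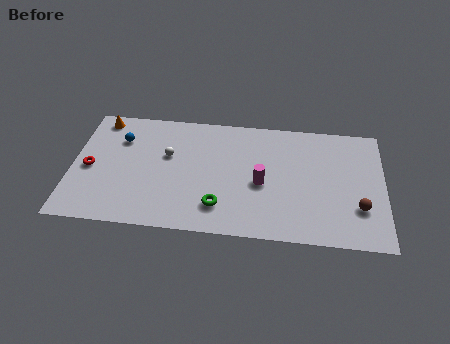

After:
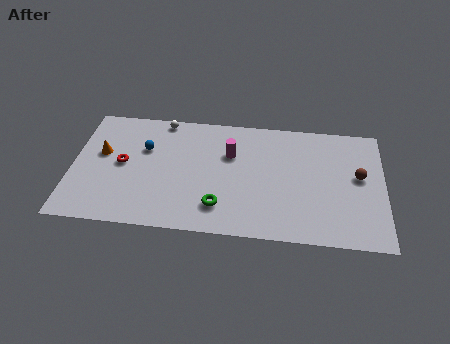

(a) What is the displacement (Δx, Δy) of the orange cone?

(0.2, -2.7)

The orange cone started near (1.4, 8.2) and ended near (1.6, 5.5).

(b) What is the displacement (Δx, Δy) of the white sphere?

(-0.4, 2.8)

The white sphere started near (5.3, 5.7) and ended near (4.9, 8.5).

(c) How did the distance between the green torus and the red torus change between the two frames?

-1.5

They were about 7.6 units apart before and 6.1 after — 1.5 units closer together.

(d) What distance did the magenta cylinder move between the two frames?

2.8

The magenta cylinder moved from about (10.6, 4.1) to (8.8, 6.2), a distance of √(1.8² + 2.1²) ≈ 2.8.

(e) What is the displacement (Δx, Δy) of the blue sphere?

(1.4, -0.6)

The blue sphere was at about (2.6, 6.7) and moved to about (4.0, 6.1).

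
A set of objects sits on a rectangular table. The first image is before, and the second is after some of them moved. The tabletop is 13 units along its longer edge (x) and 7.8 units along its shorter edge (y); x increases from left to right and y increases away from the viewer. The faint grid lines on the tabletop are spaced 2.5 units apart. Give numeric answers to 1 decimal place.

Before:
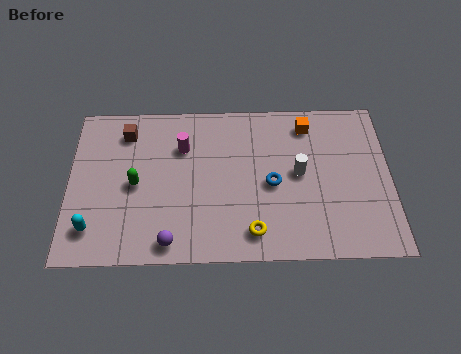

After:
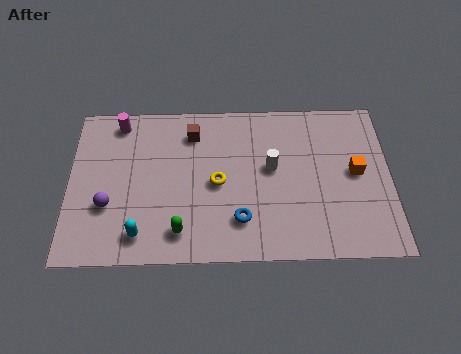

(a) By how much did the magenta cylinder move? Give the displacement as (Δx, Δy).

(-2.6, 1.3)

From the two frames, the magenta cylinder sits at roughly (4.6, 5.5) before and (2.0, 6.8) after.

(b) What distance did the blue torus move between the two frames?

2.1

From (8.2, 3.6) to (6.9, 1.9), the blue torus covered √(1.3² + 1.7²) ≈ 2.1 units.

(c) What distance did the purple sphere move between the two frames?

3.1

From (4.1, 0.9) to (1.6, 2.7), the purple sphere covered √(2.5² + 1.8²) ≈ 3.1 units.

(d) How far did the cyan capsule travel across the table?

1.9

From (1.0, 1.6) to (2.9, 1.3), the cyan capsule covered √(1.9² + 0.3²) ≈ 1.9 units.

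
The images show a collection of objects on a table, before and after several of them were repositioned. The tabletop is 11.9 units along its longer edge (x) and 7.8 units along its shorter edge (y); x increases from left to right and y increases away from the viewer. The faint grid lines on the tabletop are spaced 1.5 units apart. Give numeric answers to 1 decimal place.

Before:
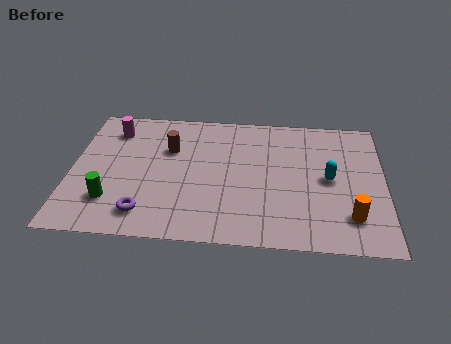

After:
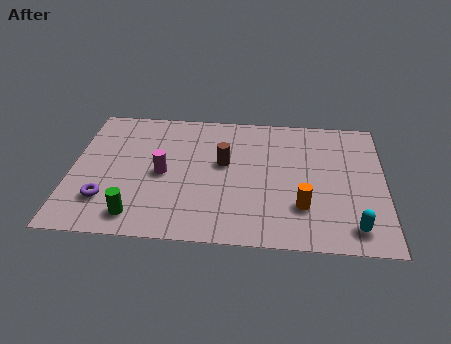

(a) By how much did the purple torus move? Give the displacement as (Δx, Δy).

(-1.5, 0.6)

From the two frames, the purple torus sits at roughly (2.9, 1.4) before and (1.4, 2.0) after.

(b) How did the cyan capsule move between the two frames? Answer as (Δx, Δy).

(0.9, -2.7)

The cyan capsule started near (9.8, 3.9) and ended near (10.7, 1.2).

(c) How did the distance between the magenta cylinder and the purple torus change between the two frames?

-2.3

They were about 5.0 units apart before and 2.7 after — 2.3 units closer together.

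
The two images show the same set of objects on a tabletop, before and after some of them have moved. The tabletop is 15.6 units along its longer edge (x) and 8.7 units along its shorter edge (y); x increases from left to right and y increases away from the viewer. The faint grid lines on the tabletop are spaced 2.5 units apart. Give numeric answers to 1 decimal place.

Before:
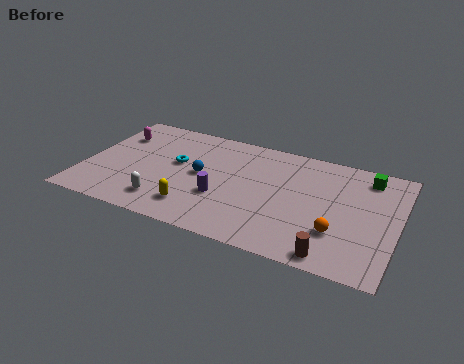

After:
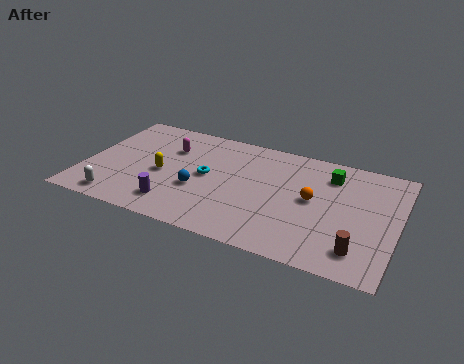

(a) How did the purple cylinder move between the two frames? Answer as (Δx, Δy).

(-2.2, -1.4)

The purple cylinder started near (7.0, 3.1) and ended near (4.8, 1.7).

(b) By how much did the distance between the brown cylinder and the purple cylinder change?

+3.0

The distance was about 6.1 in the first image and 9.1 in the second, so they moved 3.0 units further apart.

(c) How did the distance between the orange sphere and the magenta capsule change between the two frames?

-4.6

They were about 12.2 units apart before and 7.6 after — 4.6 units closer together.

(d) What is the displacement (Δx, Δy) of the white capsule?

(-2.3, -0.6)

From the two frames, the white capsule sits at roughly (4.3, 1.7) before and (2.0, 1.1) after.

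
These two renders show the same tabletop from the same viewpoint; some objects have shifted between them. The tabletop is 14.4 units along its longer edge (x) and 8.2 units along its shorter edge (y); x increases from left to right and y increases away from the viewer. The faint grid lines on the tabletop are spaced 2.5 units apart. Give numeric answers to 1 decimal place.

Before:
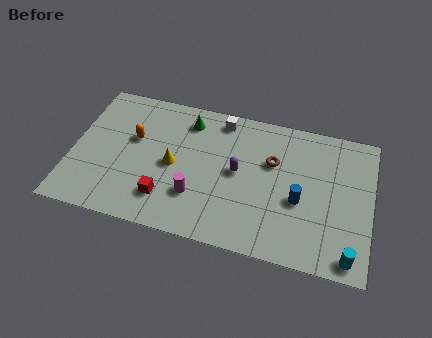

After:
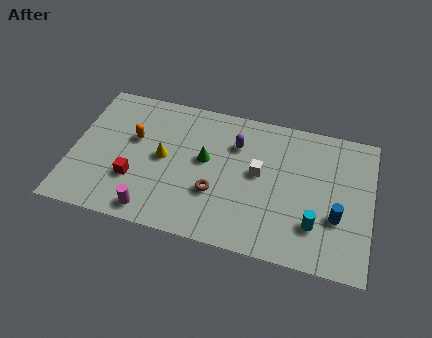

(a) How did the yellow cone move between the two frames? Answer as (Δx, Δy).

(-0.5, 0.3)

The yellow cone was at about (4.9, 3.9) and moved to about (4.4, 4.2).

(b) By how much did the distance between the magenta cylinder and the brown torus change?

-1.1

They were about 4.5 units apart before and 3.4 after — 1.1 units closer together.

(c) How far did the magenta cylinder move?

2.4

The magenta cylinder was near (6.1, 2.4) before and (4.1, 1.0) after, so it travelled √(2.0² + 1.4²) ≈ 2.4 units.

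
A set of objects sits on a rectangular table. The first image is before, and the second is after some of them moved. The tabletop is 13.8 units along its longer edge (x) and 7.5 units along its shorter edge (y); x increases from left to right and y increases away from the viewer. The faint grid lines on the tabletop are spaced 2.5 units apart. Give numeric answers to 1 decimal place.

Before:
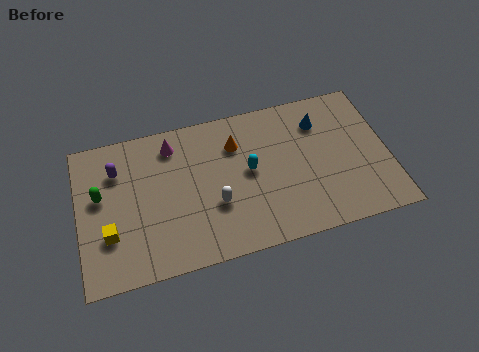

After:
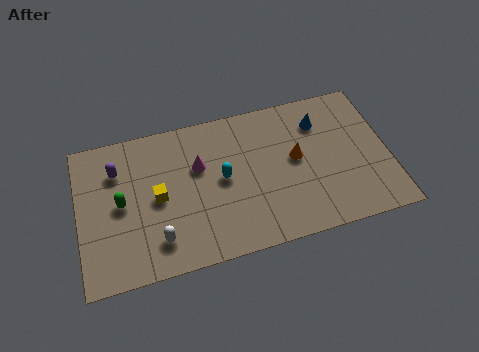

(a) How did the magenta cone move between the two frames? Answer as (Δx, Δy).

(1.1, -1.4)

The magenta cone started near (4.3, 6.2) and ended near (5.4, 4.8).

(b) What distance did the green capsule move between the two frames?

1.1

The green capsule was near (1.0, 4.4) before and (1.9, 3.8) after, so it travelled √(0.9² + 0.6²) ≈ 1.1 units.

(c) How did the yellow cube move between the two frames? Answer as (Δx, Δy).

(2.2, 1.3)

The yellow cube started near (1.3, 2.4) and ended near (3.5, 3.7).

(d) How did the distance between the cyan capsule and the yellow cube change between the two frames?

-3.6

The distance was about 6.5 in the first image and 2.9 in the second, so they moved 3.6 units closer together.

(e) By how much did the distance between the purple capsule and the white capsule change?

-0.8

They were about 5.0 units apart before and 4.2 after — 0.8 units closer together.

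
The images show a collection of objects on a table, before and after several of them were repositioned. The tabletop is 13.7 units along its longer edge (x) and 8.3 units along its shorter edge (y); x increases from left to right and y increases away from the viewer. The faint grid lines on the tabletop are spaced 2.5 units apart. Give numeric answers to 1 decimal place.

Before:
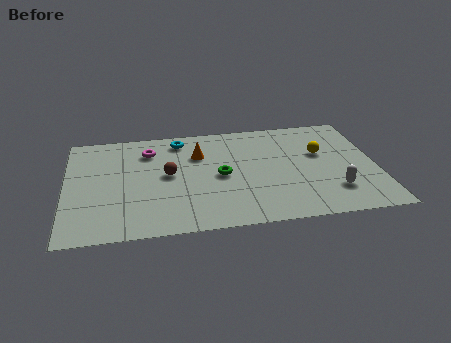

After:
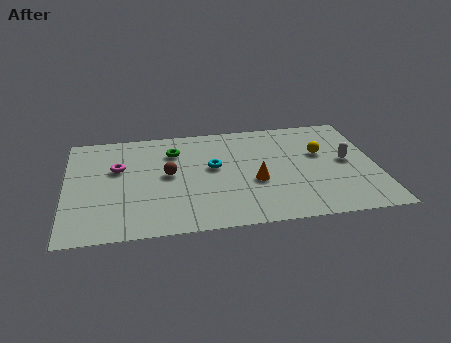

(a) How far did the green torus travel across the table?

3.0

The green torus was near (6.8, 4.0) before and (4.8, 6.2) after, so it travelled √(2.0² + 2.2²) ≈ 3.0 units.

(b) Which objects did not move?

the brown sphere and the yellow sphere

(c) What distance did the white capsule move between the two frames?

2.3

From (11.7, 2.1) to (12.4, 4.3), the white capsule covered √(0.7² + 2.2²) ≈ 2.3 units.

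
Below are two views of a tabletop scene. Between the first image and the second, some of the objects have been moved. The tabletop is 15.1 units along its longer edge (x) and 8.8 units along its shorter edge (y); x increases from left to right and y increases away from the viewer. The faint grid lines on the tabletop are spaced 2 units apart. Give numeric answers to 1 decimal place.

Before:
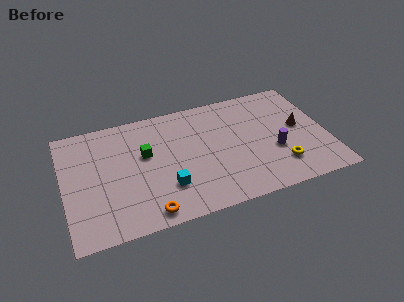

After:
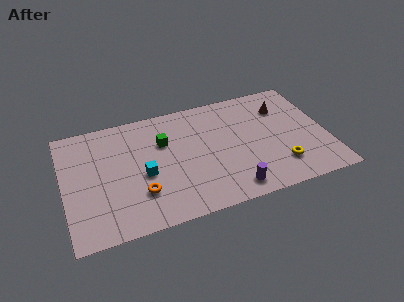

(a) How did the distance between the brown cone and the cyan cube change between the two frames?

+0.5

The distance was about 8.2 in the first image and 8.7 in the second, so they moved 0.5 units further apart.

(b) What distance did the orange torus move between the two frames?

1.5

From (4.5, 1.0) to (4.2, 2.5), the orange torus covered √(0.3² + 1.5²) ≈ 1.5 units.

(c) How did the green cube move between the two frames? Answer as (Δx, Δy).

(1.1, 0.6)

The green cube started near (4.7, 5.3) and ended near (5.8, 5.9).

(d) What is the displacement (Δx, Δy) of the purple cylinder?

(-2.7, -2.1)

From the two frames, the purple cylinder sits at roughly (12.0, 3.3) before and (9.3, 1.2) after.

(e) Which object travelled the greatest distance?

the purple cylinder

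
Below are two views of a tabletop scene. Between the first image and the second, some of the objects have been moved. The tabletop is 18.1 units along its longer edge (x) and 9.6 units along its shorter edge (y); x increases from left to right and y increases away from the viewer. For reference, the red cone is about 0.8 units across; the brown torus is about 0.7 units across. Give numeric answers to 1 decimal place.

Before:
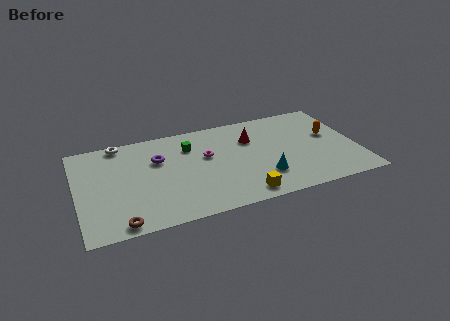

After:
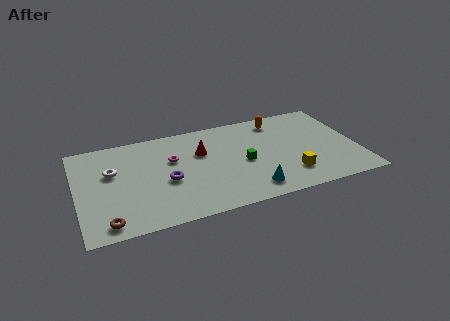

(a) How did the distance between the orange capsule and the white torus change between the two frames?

-2.7

Before: roughly 13.9 units apart; after: 11.2. That's 2.7 units closer together.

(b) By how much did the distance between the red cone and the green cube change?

-0.8

Before: roughly 4.0 units apart; after: 3.2. That's 0.8 units closer together.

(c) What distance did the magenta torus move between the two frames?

2.2

The magenta torus moved from about (8.4, 5.8) to (6.2, 6.1), a distance of √(2.2² + 0.3²) ≈ 2.2.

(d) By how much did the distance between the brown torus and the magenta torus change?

-1.0

They were about 7.7 units apart before and 6.7 after — 1.0 units closer together.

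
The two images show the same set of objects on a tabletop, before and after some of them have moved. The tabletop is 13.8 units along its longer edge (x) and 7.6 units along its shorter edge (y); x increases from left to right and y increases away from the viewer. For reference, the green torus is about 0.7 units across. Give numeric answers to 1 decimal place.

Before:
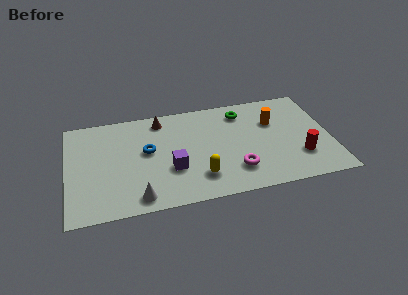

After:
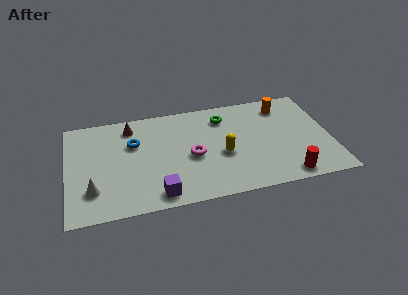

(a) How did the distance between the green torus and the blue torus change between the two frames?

-0.5

They were about 5.4 units apart before and 4.9 after — 0.5 units closer together.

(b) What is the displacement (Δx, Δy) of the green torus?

(-1.0, -0.2)

The green torus was at about (9.3, 6.2) and moved to about (8.3, 6.0).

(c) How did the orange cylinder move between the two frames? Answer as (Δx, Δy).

(0.6, 1.1)

From the two frames, the orange cylinder sits at roughly (10.9, 5.1) before and (11.5, 6.2) after.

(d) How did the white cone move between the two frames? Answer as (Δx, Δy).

(-2.3, 1.0)

From the two frames, the white cone sits at roughly (3.6, 1.0) before and (1.3, 2.0) after.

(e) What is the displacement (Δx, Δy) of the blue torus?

(-0.7, 0.7)

The blue torus started near (4.2, 4.3) and ended near (3.5, 5.0).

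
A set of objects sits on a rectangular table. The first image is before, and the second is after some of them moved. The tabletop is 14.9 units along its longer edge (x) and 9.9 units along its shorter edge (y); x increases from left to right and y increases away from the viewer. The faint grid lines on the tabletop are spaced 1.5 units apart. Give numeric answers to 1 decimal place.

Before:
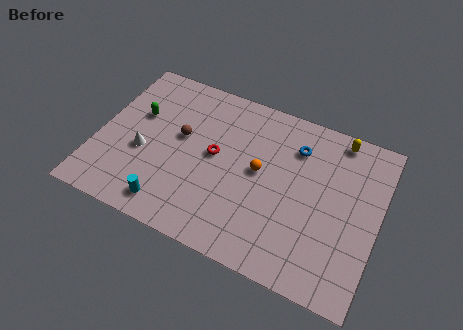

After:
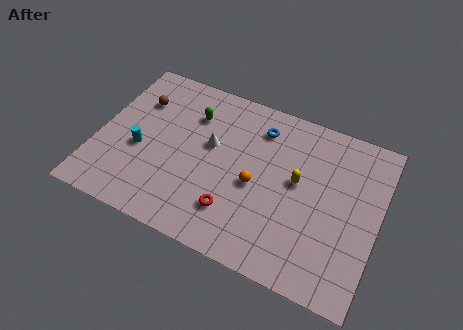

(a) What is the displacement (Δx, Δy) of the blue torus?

(-2.0, 0.4)

The blue torus started near (10.3, 7.5) and ended near (8.3, 7.9).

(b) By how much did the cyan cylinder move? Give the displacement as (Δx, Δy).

(-2.0, 2.7)

The cyan cylinder was at about (4.3, 1.4) and moved to about (2.3, 4.1).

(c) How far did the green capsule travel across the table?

3.0

From (1.9, 6.2) to (4.7, 7.3), the green capsule covered √(2.8² + 1.1²) ≈ 3.0 units.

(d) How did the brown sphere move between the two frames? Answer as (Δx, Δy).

(-2.5, 1.4)

The brown sphere was at about (4.3, 5.7) and moved to about (1.8, 7.1).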